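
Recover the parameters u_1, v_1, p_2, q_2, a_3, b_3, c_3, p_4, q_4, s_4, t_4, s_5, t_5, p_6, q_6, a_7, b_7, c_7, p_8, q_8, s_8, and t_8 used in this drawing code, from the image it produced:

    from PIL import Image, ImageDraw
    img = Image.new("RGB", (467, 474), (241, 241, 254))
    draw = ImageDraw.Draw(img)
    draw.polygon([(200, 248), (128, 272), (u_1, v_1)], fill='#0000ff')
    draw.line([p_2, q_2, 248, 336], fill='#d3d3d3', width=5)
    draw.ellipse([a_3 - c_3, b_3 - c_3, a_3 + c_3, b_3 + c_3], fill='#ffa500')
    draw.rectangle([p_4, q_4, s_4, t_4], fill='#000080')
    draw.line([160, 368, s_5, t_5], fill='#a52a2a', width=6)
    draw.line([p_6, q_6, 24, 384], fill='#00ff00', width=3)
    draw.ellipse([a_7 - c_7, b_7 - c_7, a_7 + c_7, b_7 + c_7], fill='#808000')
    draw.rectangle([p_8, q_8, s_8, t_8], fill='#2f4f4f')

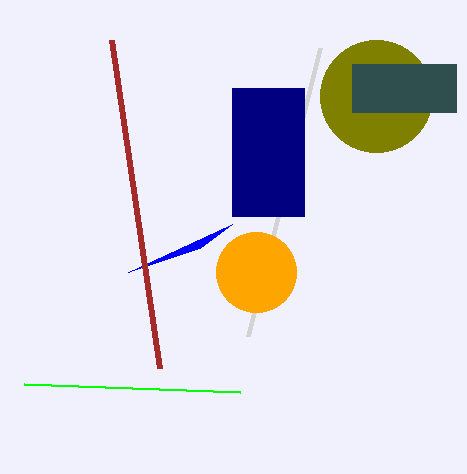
u_1 = 232; v_1 = 224; p_2 = 320; q_2 = 48; a_3 = 256; b_3 = 272; c_3 = 40; p_4 = 232; q_4 = 88; s_4 = 304; t_4 = 216; s_5 = 112; t_5 = 40; p_6 = 240; q_6 = 392; a_7 = 376; b_7 = 96; c_7 = 56; p_8 = 352; q_8 = 64; s_8 = 456; t_8 = 112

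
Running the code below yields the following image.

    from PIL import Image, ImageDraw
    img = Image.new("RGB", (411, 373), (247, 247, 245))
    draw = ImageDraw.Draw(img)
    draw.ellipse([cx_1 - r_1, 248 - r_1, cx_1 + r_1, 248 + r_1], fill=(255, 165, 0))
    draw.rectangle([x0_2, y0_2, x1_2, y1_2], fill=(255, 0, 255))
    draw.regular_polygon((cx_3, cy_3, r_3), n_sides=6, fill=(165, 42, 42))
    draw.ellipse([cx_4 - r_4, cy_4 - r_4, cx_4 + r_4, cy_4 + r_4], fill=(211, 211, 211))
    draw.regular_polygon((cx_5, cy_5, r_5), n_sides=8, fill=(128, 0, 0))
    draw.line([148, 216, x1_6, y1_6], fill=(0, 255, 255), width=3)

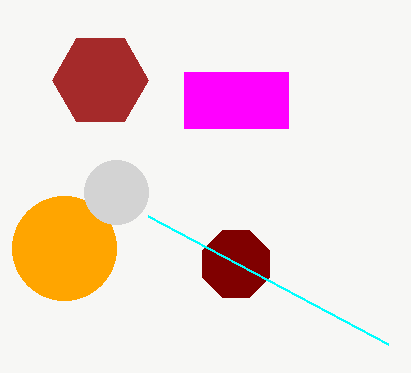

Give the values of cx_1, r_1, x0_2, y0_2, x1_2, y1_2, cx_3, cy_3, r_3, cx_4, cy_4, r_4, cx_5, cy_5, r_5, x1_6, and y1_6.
cx_1 = 64, r_1 = 52, x0_2 = 184, y0_2 = 72, x1_2 = 288, y1_2 = 128, cx_3 = 100, cy_3 = 80, r_3 = 48, cx_4 = 116, cy_4 = 192, r_4 = 32, cx_5 = 236, cy_5 = 264, r_5 = 36, x1_6 = 388, y1_6 = 344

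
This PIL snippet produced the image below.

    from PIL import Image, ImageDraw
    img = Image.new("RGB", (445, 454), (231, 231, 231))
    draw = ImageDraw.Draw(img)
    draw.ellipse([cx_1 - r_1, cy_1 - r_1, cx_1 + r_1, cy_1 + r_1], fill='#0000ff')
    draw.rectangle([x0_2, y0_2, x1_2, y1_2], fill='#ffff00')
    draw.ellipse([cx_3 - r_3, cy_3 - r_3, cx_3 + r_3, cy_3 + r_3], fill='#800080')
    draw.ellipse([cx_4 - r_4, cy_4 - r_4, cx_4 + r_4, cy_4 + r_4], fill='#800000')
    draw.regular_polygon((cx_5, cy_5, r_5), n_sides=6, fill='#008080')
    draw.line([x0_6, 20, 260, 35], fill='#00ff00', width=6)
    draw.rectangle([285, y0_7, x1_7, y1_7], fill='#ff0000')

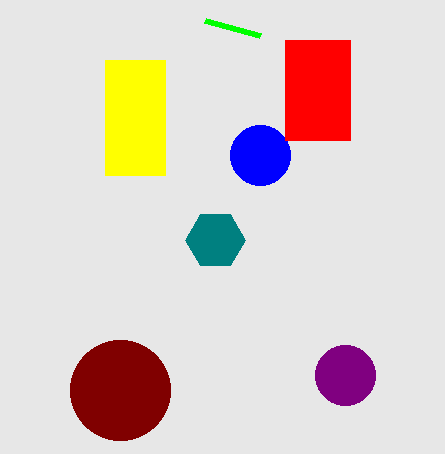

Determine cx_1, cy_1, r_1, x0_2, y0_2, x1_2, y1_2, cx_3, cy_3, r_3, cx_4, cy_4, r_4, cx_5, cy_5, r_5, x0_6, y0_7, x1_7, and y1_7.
cx_1 = 260
cy_1 = 155
r_1 = 30
x0_2 = 105
y0_2 = 60
x1_2 = 165
y1_2 = 175
cx_3 = 345
cy_3 = 375
r_3 = 30
cx_4 = 120
cy_4 = 390
r_4 = 50
cx_5 = 215
cy_5 = 240
r_5 = 30
x0_6 = 205
y0_7 = 40
x1_7 = 350
y1_7 = 140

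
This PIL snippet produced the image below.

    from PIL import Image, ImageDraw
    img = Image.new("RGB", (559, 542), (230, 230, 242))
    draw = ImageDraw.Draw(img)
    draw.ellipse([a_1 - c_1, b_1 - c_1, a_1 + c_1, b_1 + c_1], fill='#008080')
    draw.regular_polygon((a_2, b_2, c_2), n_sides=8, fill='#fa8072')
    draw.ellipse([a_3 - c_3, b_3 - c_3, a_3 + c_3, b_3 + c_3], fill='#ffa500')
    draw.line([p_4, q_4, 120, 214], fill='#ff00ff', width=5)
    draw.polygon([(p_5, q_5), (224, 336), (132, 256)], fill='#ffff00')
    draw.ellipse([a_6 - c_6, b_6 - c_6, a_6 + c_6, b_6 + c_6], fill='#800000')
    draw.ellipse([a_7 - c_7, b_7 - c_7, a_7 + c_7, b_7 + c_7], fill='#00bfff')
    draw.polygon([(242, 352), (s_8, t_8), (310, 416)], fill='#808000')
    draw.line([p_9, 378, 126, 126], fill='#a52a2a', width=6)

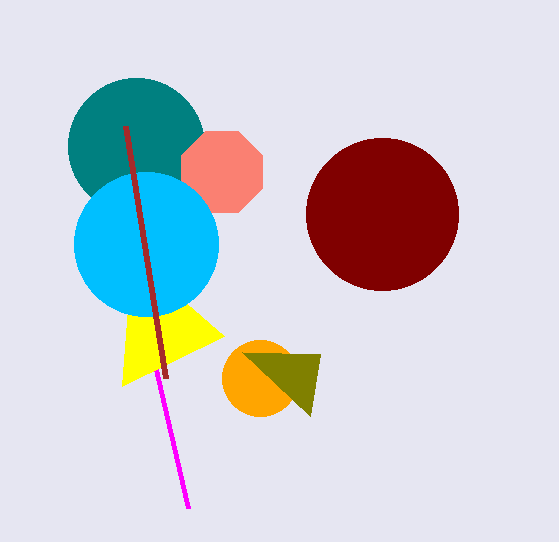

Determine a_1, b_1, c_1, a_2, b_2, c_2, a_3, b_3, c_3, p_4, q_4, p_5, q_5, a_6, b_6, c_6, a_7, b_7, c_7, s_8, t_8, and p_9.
a_1 = 136
b_1 = 146
c_1 = 68
a_2 = 222
b_2 = 172
c_2 = 44
a_3 = 260
b_3 = 378
c_3 = 38
p_4 = 188
q_4 = 508
p_5 = 122
q_5 = 386
a_6 = 382
b_6 = 214
c_6 = 76
a_7 = 146
b_7 = 244
c_7 = 72
s_8 = 320
t_8 = 354
p_9 = 166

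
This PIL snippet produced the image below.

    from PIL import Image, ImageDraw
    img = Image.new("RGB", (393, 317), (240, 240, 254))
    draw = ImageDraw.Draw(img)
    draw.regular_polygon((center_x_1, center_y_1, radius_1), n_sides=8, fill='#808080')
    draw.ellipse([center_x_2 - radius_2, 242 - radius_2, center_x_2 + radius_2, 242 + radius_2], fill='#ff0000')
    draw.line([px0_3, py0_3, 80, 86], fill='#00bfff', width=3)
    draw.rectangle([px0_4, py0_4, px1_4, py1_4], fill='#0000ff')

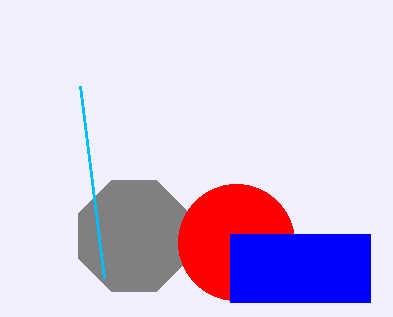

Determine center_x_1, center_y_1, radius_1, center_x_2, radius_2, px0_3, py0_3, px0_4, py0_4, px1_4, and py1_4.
center_x_1 = 134; center_y_1 = 236; radius_1 = 60; center_x_2 = 236; radius_2 = 58; px0_3 = 104; py0_3 = 278; px0_4 = 230; py0_4 = 234; px1_4 = 370; py1_4 = 302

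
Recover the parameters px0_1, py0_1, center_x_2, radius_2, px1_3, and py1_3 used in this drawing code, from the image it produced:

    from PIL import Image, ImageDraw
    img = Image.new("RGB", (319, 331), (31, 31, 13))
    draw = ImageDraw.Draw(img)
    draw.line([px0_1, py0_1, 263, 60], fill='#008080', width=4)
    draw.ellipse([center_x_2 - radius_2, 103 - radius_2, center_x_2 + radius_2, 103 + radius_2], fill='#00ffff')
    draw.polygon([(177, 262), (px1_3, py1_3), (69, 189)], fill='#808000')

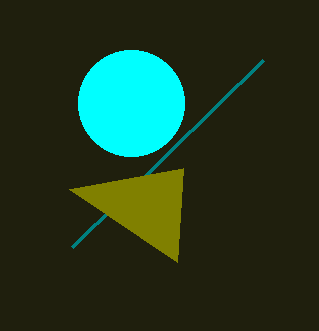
px0_1 = 72, py0_1 = 247, center_x_2 = 131, radius_2 = 53, px1_3 = 183, py1_3 = 168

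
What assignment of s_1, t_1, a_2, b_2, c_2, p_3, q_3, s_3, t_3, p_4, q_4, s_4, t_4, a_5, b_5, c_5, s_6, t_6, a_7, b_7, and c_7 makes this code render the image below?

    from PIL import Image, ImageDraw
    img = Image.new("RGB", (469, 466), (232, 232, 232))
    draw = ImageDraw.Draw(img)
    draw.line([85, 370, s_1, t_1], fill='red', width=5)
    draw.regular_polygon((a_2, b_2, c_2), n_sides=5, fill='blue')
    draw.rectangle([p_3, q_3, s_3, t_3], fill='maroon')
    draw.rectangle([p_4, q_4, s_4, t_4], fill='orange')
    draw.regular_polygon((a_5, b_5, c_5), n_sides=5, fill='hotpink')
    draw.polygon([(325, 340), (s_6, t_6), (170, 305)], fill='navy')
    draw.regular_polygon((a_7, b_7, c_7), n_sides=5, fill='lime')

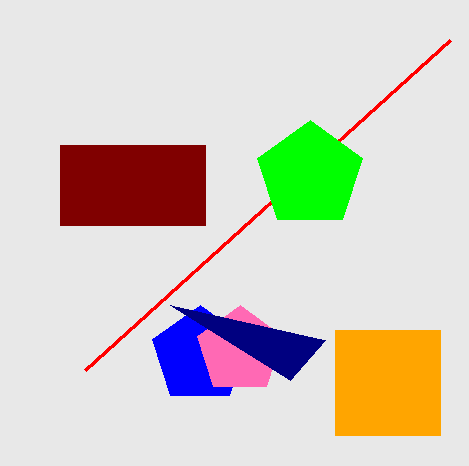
s_1 = 450; t_1 = 40; a_2 = 200; b_2 = 355; c_2 = 50; p_3 = 60; q_3 = 145; s_3 = 205; t_3 = 225; p_4 = 335; q_4 = 330; s_4 = 440; t_4 = 435; a_5 = 240; b_5 = 350; c_5 = 45; s_6 = 290; t_6 = 380; a_7 = 310; b_7 = 175; c_7 = 55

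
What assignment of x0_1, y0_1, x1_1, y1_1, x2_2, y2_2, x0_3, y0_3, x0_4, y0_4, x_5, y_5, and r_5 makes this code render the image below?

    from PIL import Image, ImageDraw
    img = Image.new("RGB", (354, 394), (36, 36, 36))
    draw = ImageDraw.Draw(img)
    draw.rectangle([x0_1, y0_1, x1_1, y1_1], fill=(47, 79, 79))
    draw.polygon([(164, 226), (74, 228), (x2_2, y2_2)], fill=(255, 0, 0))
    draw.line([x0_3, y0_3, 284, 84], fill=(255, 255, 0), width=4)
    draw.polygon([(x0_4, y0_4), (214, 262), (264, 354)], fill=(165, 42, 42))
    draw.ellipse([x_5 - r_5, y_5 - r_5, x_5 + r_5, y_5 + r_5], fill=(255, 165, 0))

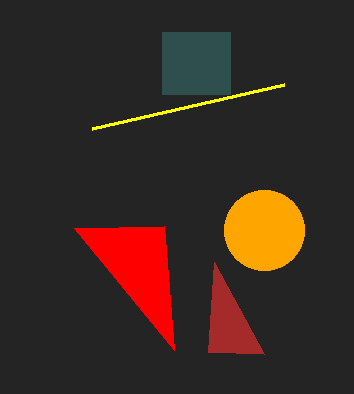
x0_1 = 162, y0_1 = 32, x1_1 = 230, y1_1 = 94, x2_2 = 174, y2_2 = 350, x0_3 = 92, y0_3 = 128, x0_4 = 208, y0_4 = 352, x_5 = 264, y_5 = 230, r_5 = 40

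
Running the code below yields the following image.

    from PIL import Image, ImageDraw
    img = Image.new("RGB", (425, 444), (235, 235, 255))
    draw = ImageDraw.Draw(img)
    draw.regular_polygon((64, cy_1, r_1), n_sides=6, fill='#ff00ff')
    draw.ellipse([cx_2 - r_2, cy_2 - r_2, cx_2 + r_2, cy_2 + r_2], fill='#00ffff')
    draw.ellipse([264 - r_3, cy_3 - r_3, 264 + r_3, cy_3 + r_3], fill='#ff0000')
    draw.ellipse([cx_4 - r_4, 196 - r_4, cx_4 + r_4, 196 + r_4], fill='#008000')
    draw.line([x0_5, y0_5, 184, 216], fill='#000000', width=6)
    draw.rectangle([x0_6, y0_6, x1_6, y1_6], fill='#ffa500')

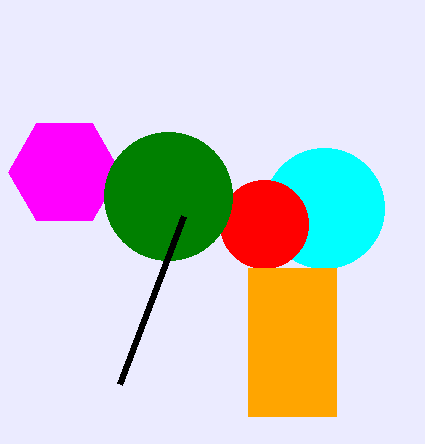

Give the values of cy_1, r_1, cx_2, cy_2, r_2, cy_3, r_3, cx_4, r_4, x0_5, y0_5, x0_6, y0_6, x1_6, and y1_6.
cy_1 = 172, r_1 = 56, cx_2 = 324, cy_2 = 208, r_2 = 60, cy_3 = 224, r_3 = 44, cx_4 = 168, r_4 = 64, x0_5 = 120, y0_5 = 384, x0_6 = 248, y0_6 = 268, x1_6 = 336, y1_6 = 416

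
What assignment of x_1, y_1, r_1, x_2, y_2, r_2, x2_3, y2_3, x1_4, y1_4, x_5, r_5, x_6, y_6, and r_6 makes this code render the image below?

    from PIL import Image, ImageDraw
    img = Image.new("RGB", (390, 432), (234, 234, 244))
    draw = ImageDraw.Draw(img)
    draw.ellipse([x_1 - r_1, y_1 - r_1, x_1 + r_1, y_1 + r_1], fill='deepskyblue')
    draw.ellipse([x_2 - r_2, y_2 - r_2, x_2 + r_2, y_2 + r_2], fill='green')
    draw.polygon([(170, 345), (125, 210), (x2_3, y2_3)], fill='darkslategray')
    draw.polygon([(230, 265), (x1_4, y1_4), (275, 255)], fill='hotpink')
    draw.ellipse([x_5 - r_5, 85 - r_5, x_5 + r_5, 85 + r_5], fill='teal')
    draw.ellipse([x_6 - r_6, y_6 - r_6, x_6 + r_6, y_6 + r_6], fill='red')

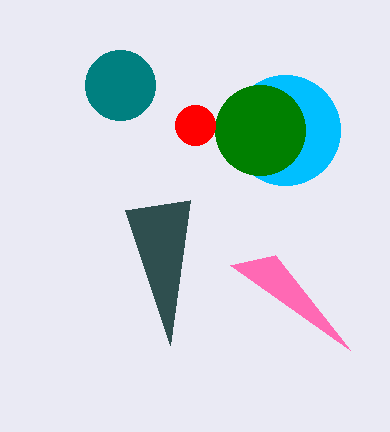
x_1 = 285; y_1 = 130; r_1 = 55; x_2 = 260; y_2 = 130; r_2 = 45; x2_3 = 190; y2_3 = 200; x1_4 = 350; y1_4 = 350; x_5 = 120; r_5 = 35; x_6 = 195; y_6 = 125; r_6 = 20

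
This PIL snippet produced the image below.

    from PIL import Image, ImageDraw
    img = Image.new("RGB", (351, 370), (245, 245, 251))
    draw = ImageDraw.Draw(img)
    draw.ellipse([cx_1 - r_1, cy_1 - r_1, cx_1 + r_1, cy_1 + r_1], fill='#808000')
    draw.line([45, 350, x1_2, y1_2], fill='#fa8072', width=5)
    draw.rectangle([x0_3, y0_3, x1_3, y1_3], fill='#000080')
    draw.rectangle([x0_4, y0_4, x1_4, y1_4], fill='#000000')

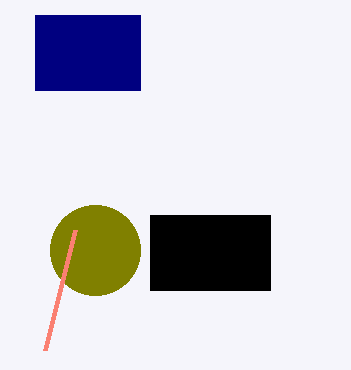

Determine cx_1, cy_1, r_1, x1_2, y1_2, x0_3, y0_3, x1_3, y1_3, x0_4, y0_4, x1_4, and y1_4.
cx_1 = 95; cy_1 = 250; r_1 = 45; x1_2 = 75; y1_2 = 230; x0_3 = 35; y0_3 = 15; x1_3 = 140; y1_3 = 90; x0_4 = 150; y0_4 = 215; x1_4 = 270; y1_4 = 290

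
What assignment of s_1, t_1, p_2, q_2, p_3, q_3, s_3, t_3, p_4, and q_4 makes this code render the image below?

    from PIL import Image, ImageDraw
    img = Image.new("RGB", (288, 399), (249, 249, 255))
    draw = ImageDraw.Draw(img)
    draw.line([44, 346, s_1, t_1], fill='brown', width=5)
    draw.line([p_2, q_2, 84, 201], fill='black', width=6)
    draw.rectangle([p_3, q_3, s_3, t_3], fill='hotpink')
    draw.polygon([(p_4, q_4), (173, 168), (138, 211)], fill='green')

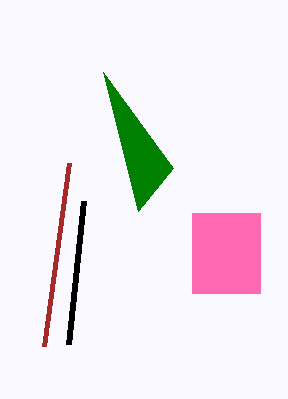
s_1 = 69
t_1 = 163
p_2 = 69
q_2 = 344
p_3 = 192
q_3 = 213
s_3 = 260
t_3 = 293
p_4 = 103
q_4 = 72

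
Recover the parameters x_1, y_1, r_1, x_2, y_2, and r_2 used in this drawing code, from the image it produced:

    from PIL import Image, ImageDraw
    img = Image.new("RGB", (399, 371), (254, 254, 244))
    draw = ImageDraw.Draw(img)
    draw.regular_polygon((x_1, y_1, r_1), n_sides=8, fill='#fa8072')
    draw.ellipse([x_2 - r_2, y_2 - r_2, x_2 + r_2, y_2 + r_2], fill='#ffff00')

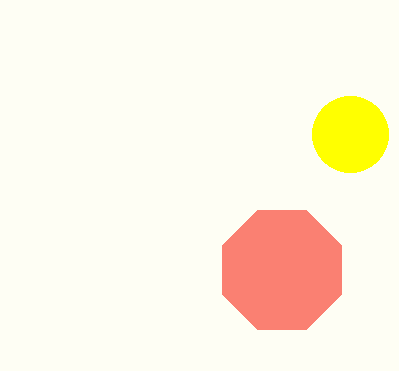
x_1 = 282; y_1 = 270; r_1 = 64; x_2 = 350; y_2 = 134; r_2 = 38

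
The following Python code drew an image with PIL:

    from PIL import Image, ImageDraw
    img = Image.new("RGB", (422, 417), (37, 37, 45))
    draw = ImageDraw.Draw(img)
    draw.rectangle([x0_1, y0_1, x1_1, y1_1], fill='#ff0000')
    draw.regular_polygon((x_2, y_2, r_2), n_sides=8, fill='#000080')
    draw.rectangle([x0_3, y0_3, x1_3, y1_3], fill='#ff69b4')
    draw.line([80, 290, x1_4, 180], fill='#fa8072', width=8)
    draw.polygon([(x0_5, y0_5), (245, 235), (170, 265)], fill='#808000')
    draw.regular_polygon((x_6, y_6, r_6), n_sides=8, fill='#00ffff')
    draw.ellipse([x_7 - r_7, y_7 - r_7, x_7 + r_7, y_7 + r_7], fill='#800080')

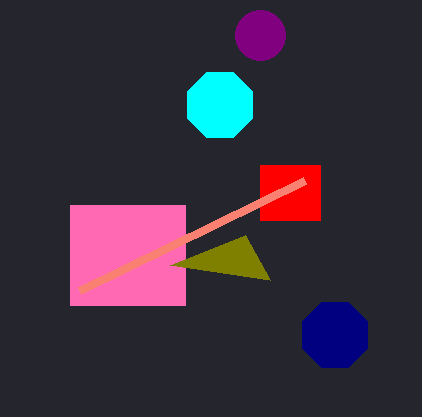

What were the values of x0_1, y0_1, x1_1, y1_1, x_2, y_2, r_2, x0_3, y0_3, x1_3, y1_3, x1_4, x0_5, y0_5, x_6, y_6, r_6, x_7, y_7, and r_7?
x0_1 = 260
y0_1 = 165
x1_1 = 320
y1_1 = 220
x_2 = 335
y_2 = 335
r_2 = 35
x0_3 = 70
y0_3 = 205
x1_3 = 185
y1_3 = 305
x1_4 = 305
x0_5 = 270
y0_5 = 280
x_6 = 220
y_6 = 105
r_6 = 35
x_7 = 260
y_7 = 35
r_7 = 25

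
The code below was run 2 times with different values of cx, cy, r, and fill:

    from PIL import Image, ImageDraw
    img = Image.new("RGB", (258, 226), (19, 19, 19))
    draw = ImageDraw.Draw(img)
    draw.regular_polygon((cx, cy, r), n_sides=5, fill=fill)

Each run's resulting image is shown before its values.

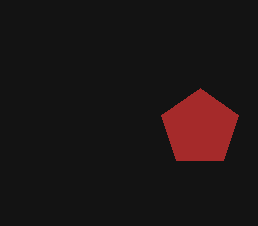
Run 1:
cx = 200
cy = 128
r = 40
fill = 'brown'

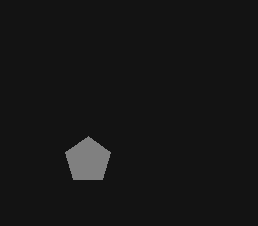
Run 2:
cx = 88; cy = 160; r = 24; fill = 'gray'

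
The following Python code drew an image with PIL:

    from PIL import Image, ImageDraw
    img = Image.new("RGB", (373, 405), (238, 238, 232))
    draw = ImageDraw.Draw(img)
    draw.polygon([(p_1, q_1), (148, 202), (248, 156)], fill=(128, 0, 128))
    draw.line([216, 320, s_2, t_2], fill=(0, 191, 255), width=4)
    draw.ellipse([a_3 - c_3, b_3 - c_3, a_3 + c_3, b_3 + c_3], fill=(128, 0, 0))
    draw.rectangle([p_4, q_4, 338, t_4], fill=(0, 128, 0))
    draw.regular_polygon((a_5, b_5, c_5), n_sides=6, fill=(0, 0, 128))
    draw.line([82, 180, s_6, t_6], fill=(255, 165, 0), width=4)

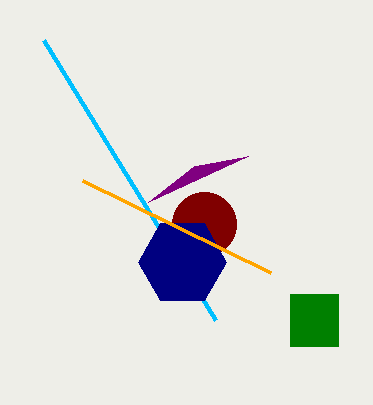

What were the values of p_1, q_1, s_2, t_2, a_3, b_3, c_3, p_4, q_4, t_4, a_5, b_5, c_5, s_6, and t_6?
p_1 = 194, q_1 = 166, s_2 = 44, t_2 = 40, a_3 = 204, b_3 = 224, c_3 = 32, p_4 = 290, q_4 = 294, t_4 = 346, a_5 = 182, b_5 = 262, c_5 = 44, s_6 = 270, t_6 = 272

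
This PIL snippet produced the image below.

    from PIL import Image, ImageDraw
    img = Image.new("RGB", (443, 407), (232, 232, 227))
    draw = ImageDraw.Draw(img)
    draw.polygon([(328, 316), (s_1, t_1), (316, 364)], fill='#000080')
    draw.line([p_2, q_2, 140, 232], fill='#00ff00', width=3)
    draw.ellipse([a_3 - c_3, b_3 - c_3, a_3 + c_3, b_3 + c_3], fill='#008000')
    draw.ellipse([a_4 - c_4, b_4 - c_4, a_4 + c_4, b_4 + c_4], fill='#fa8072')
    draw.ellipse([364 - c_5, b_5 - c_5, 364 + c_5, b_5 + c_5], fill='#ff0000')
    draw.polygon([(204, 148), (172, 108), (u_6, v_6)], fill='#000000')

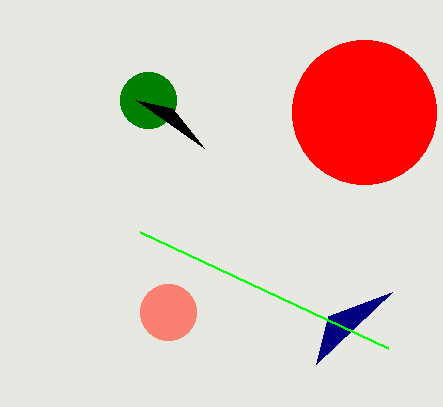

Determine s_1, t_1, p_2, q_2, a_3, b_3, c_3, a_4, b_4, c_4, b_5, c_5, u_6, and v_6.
s_1 = 392
t_1 = 292
p_2 = 388
q_2 = 348
a_3 = 148
b_3 = 100
c_3 = 28
a_4 = 168
b_4 = 312
c_4 = 28
b_5 = 112
c_5 = 72
u_6 = 136
v_6 = 100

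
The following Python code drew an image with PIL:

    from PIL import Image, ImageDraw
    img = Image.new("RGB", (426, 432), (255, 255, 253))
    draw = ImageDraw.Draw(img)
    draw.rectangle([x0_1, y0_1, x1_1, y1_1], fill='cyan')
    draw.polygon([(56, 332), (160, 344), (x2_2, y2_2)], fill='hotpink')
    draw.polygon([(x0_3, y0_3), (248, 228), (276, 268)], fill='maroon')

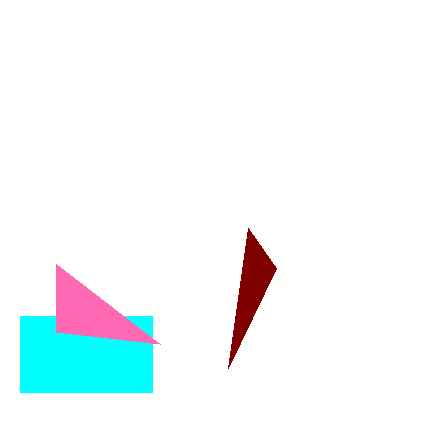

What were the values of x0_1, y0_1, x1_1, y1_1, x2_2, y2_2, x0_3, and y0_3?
x0_1 = 20; y0_1 = 316; x1_1 = 152; y1_1 = 392; x2_2 = 56; y2_2 = 264; x0_3 = 228; y0_3 = 368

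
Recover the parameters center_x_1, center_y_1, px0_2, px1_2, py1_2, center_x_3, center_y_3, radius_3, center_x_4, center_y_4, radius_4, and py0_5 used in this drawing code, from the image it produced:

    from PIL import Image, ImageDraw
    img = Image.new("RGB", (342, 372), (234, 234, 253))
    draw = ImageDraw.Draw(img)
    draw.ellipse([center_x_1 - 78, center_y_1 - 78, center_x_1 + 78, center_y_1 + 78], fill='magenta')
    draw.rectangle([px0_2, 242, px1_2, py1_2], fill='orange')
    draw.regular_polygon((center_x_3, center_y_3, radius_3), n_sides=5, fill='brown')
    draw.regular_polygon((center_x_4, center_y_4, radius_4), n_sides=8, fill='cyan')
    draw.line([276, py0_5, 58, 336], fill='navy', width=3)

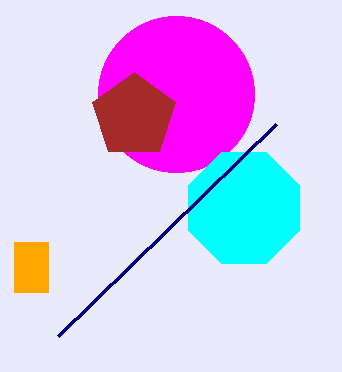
center_x_1 = 176, center_y_1 = 94, px0_2 = 14, px1_2 = 48, py1_2 = 292, center_x_3 = 134, center_y_3 = 116, radius_3 = 44, center_x_4 = 244, center_y_4 = 208, radius_4 = 60, py0_5 = 124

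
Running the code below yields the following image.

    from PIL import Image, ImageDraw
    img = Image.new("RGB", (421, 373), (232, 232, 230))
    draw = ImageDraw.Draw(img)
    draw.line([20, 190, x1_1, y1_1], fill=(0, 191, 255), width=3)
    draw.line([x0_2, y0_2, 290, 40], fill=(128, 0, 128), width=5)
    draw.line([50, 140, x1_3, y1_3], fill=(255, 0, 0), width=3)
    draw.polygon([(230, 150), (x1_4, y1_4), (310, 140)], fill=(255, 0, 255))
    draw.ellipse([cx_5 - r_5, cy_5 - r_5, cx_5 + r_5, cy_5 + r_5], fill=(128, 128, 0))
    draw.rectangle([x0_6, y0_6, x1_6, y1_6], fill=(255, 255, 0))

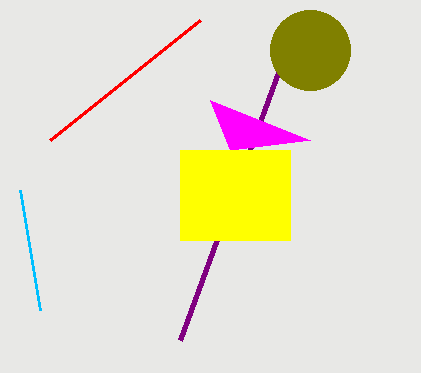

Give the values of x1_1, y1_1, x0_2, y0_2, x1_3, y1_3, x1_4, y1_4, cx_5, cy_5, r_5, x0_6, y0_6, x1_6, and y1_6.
x1_1 = 40, y1_1 = 310, x0_2 = 180, y0_2 = 340, x1_3 = 200, y1_3 = 20, x1_4 = 210, y1_4 = 100, cx_5 = 310, cy_5 = 50, r_5 = 40, x0_6 = 180, y0_6 = 150, x1_6 = 290, y1_6 = 240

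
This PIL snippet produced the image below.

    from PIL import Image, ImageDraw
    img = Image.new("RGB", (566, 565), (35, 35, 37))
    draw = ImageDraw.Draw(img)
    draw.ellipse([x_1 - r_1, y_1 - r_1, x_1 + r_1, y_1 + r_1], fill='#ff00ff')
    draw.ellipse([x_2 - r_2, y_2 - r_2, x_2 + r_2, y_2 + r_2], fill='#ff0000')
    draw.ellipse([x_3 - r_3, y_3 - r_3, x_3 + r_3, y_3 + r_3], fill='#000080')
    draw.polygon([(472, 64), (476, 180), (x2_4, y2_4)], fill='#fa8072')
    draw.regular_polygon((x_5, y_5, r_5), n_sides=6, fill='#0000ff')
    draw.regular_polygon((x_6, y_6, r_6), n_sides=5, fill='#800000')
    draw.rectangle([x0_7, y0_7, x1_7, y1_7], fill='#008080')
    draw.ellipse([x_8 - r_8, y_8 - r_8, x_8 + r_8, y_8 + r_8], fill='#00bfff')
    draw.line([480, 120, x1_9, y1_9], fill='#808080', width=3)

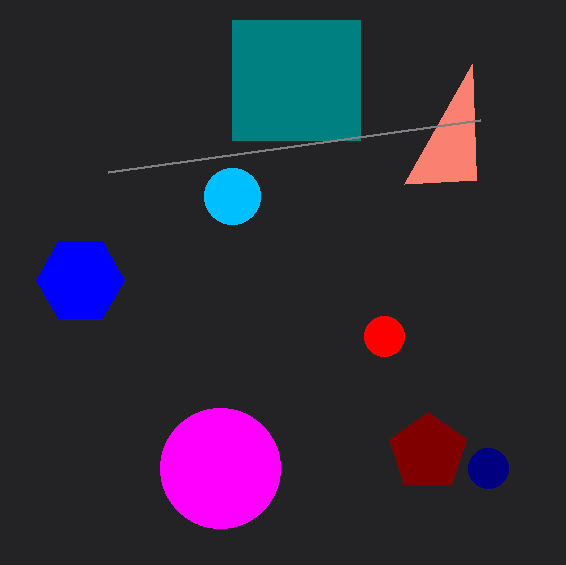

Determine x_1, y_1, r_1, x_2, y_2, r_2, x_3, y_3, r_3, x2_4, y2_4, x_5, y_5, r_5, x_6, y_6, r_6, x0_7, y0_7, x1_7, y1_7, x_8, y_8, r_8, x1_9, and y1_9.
x_1 = 220; y_1 = 468; r_1 = 60; x_2 = 384; y_2 = 336; r_2 = 20; x_3 = 488; y_3 = 468; r_3 = 20; x2_4 = 404; y2_4 = 184; x_5 = 80; y_5 = 280; r_5 = 44; x_6 = 428; y_6 = 452; r_6 = 40; x0_7 = 232; y0_7 = 20; x1_7 = 360; y1_7 = 140; x_8 = 232; y_8 = 196; r_8 = 28; x1_9 = 108; y1_9 = 172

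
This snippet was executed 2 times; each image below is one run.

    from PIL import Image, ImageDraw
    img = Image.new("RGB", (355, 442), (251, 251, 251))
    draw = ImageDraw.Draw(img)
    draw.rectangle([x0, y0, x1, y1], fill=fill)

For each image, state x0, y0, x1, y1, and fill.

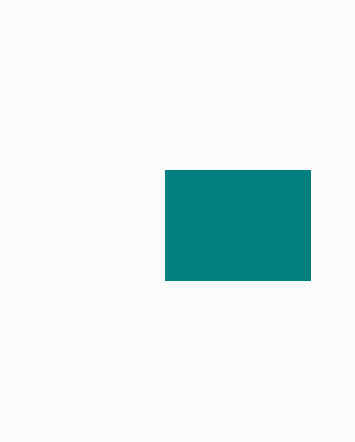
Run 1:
x0 = 165, y0 = 170, x1 = 310, y1 = 280, fill = 'teal'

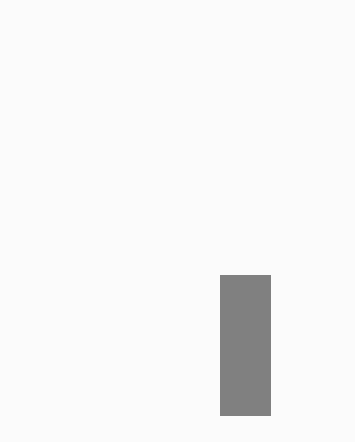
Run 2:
x0 = 220
y0 = 275
x1 = 270
y1 = 415
fill = 'gray'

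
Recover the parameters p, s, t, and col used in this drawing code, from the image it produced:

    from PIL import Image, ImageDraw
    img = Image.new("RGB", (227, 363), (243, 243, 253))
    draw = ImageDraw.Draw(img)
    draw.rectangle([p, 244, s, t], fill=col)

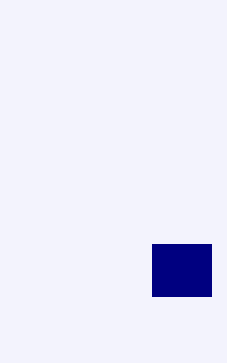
p = 152
s = 211
t = 296
col = 'navy'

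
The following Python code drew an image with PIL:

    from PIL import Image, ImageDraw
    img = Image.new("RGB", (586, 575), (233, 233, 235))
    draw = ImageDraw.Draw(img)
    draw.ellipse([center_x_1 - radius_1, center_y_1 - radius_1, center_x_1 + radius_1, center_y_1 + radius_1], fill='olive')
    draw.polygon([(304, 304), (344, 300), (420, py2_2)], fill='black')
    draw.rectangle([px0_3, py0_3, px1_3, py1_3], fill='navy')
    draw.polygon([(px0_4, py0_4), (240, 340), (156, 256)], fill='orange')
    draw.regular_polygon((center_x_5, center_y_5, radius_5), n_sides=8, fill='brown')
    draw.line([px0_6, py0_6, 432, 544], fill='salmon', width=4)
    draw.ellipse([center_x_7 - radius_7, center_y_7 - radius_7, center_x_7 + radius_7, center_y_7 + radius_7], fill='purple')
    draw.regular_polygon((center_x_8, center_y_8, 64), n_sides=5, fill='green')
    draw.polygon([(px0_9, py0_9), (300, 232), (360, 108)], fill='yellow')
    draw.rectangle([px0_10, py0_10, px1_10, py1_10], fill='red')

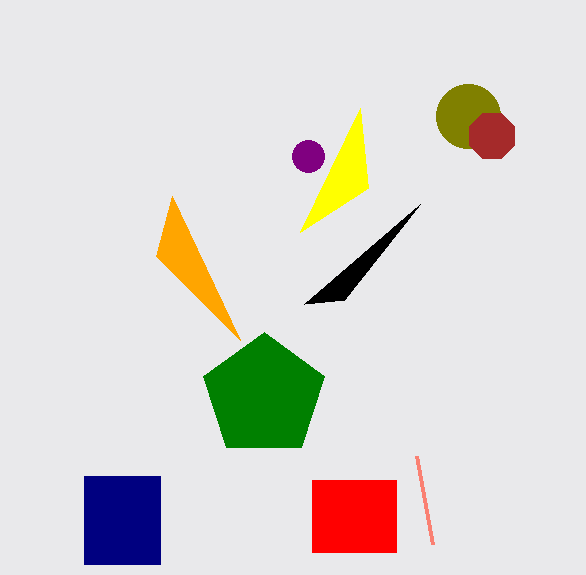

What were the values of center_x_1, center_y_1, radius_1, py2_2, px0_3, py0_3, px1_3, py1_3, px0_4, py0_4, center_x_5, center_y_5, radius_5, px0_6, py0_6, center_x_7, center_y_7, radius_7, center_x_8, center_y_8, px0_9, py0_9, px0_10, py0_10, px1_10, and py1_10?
center_x_1 = 468
center_y_1 = 116
radius_1 = 32
py2_2 = 204
px0_3 = 84
py0_3 = 476
px1_3 = 160
py1_3 = 564
px0_4 = 172
py0_4 = 196
center_x_5 = 492
center_y_5 = 136
radius_5 = 24
px0_6 = 416
py0_6 = 456
center_x_7 = 308
center_y_7 = 156
radius_7 = 16
center_x_8 = 264
center_y_8 = 396
px0_9 = 368
py0_9 = 188
px0_10 = 312
py0_10 = 480
px1_10 = 396
py1_10 = 552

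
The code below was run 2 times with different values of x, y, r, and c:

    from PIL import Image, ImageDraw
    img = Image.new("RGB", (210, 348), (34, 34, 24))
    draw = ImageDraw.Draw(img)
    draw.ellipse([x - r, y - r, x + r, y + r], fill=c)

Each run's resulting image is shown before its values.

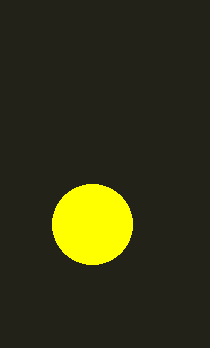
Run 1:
x = 92, y = 224, r = 40, c = 'yellow'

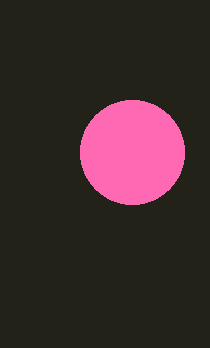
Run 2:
x = 132
y = 152
r = 52
c = 'hotpink'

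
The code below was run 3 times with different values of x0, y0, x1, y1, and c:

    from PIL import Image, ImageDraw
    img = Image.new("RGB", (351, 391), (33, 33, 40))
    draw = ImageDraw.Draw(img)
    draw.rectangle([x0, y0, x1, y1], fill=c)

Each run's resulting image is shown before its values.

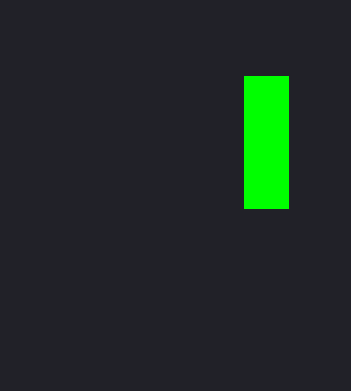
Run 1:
x0 = 244, y0 = 76, x1 = 288, y1 = 208, c = 'lime'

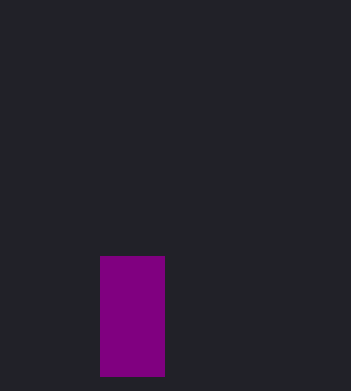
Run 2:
x0 = 100; y0 = 256; x1 = 164; y1 = 376; c = 'purple'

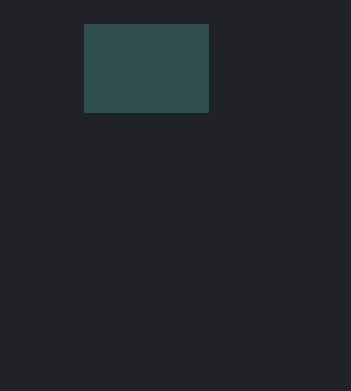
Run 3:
x0 = 84; y0 = 24; x1 = 208; y1 = 112; c = 'darkslategray'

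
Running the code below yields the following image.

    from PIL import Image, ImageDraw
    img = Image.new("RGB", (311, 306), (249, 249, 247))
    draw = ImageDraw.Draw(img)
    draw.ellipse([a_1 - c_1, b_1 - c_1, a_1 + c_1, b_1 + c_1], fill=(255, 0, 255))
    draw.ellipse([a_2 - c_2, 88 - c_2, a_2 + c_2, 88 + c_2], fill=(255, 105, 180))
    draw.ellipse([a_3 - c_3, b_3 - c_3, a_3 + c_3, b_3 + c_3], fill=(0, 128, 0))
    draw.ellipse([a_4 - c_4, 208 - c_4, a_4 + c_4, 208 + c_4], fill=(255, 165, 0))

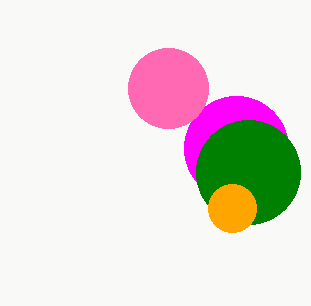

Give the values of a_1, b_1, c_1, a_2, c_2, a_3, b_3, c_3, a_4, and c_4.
a_1 = 236
b_1 = 148
c_1 = 52
a_2 = 168
c_2 = 40
a_3 = 248
b_3 = 172
c_3 = 52
a_4 = 232
c_4 = 24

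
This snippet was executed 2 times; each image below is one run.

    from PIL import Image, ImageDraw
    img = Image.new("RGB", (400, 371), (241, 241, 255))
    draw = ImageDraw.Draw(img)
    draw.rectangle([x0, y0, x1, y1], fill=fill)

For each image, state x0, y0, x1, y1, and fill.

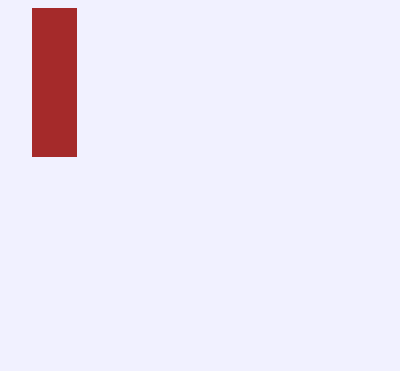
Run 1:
x0 = 32, y0 = 8, x1 = 76, y1 = 156, fill = 'brown'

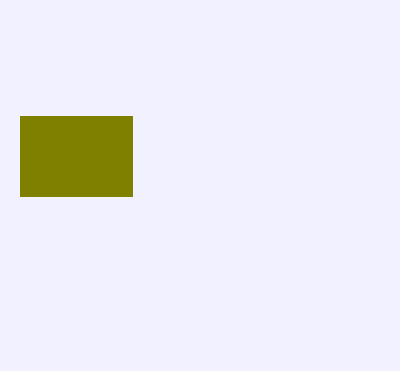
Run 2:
x0 = 20; y0 = 116; x1 = 132; y1 = 196; fill = 'olive'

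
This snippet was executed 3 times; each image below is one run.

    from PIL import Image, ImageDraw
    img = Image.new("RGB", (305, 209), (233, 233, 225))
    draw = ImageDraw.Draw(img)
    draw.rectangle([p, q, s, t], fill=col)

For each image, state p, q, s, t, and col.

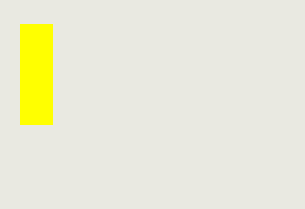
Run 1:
p = 20
q = 24
s = 52
t = 124
col = 'yellow'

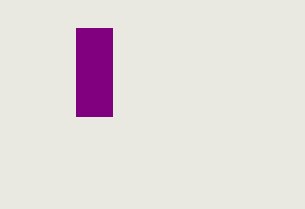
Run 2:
p = 76
q = 28
s = 112
t = 116
col = 'purple'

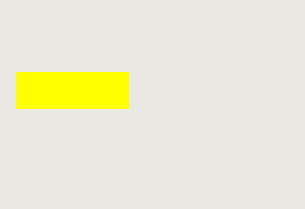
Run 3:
p = 16; q = 72; s = 128; t = 108; col = 'yellow'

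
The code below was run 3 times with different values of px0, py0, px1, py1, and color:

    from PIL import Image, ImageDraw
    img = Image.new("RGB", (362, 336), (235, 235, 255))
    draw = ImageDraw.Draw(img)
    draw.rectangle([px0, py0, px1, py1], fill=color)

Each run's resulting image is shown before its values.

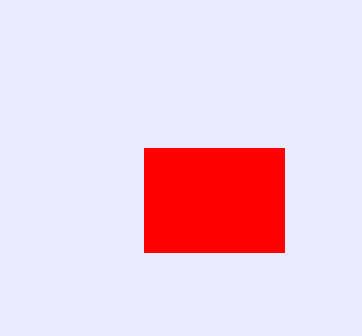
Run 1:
px0 = 144, py0 = 148, px1 = 284, py1 = 252, color = 'red'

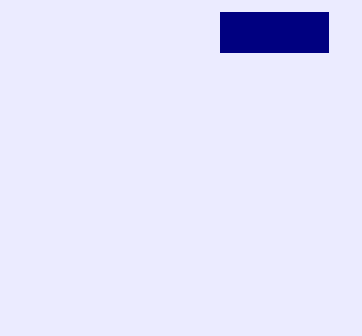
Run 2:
px0 = 220, py0 = 12, px1 = 328, py1 = 52, color = 'navy'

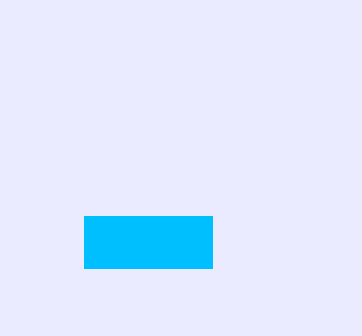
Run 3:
px0 = 84, py0 = 216, px1 = 212, py1 = 268, color = 'deepskyblue'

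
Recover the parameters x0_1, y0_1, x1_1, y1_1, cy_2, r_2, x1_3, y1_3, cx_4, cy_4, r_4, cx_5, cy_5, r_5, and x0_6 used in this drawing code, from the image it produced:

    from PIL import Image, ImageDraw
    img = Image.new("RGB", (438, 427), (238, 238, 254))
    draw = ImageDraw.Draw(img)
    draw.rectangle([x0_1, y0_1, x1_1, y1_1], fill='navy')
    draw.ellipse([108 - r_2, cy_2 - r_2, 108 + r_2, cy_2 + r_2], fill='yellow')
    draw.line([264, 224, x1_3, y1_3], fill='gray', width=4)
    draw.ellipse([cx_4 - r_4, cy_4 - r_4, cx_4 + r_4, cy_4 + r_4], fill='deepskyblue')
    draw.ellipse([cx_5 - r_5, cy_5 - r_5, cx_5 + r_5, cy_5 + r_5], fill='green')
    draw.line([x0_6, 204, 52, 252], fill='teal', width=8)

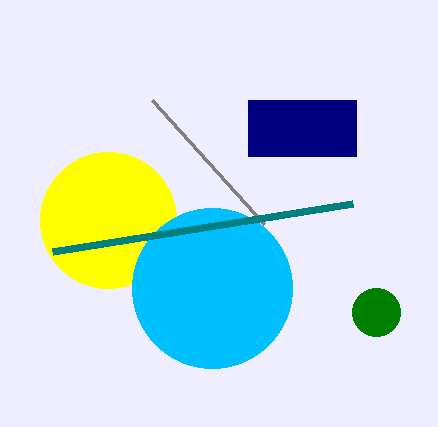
x0_1 = 248; y0_1 = 100; x1_1 = 356; y1_1 = 156; cy_2 = 220; r_2 = 68; x1_3 = 152; y1_3 = 100; cx_4 = 212; cy_4 = 288; r_4 = 80; cx_5 = 376; cy_5 = 312; r_5 = 24; x0_6 = 352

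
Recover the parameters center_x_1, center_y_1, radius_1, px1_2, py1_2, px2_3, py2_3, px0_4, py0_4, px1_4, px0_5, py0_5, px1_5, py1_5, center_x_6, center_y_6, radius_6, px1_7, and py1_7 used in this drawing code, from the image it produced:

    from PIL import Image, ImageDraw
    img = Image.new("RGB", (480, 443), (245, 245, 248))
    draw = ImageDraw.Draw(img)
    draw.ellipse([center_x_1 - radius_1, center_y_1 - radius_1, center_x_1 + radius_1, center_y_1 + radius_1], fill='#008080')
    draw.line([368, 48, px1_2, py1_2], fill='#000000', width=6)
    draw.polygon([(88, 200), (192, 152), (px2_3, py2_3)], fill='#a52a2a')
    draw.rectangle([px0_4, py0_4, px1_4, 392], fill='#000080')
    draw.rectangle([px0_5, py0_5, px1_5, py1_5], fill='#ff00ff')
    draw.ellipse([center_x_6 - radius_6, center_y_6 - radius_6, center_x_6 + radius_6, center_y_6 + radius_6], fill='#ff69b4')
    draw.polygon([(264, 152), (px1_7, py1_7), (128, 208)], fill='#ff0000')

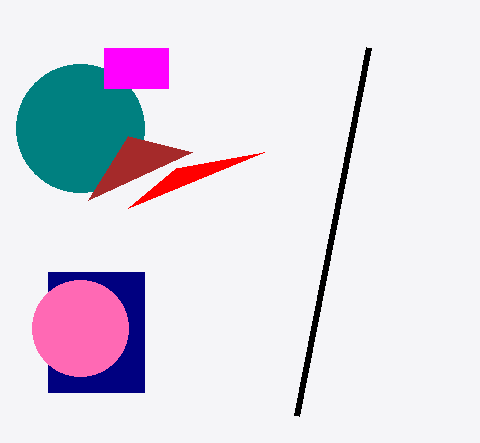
center_x_1 = 80
center_y_1 = 128
radius_1 = 64
px1_2 = 296
py1_2 = 416
px2_3 = 128
py2_3 = 136
px0_4 = 48
py0_4 = 272
px1_4 = 144
px0_5 = 104
py0_5 = 48
px1_5 = 168
py1_5 = 88
center_x_6 = 80
center_y_6 = 328
radius_6 = 48
px1_7 = 176
py1_7 = 168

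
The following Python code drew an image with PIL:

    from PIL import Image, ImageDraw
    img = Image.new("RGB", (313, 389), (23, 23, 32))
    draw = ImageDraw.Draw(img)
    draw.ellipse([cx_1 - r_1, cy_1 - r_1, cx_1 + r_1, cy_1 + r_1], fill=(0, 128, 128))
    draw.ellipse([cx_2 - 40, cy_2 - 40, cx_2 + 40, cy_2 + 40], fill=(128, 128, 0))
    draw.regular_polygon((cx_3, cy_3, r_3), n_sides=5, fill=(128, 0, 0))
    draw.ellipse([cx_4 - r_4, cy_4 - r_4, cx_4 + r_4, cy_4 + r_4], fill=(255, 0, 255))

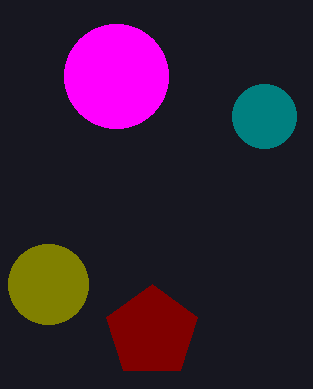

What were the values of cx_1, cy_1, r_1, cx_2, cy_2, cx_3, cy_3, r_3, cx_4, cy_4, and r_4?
cx_1 = 264, cy_1 = 116, r_1 = 32, cx_2 = 48, cy_2 = 284, cx_3 = 152, cy_3 = 332, r_3 = 48, cx_4 = 116, cy_4 = 76, r_4 = 52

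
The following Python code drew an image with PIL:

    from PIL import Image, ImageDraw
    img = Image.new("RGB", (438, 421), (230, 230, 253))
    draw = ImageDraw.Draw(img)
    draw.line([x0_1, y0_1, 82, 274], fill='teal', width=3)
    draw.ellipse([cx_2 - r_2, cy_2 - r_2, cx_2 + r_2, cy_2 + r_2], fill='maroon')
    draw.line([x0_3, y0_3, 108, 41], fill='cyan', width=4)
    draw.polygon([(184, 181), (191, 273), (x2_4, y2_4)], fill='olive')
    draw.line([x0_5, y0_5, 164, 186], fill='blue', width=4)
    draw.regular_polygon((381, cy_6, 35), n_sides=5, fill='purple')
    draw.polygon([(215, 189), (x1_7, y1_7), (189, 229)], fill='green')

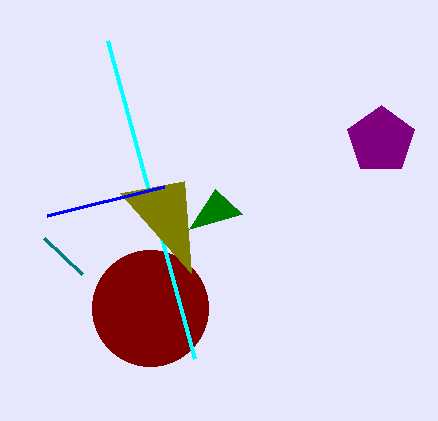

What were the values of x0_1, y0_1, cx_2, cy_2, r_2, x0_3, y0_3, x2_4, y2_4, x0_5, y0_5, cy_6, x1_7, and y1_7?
x0_1 = 44; y0_1 = 238; cx_2 = 150; cy_2 = 308; r_2 = 58; x0_3 = 195; y0_3 = 359; x2_4 = 120; y2_4 = 193; x0_5 = 47; y0_5 = 215; cy_6 = 140; x1_7 = 242; y1_7 = 214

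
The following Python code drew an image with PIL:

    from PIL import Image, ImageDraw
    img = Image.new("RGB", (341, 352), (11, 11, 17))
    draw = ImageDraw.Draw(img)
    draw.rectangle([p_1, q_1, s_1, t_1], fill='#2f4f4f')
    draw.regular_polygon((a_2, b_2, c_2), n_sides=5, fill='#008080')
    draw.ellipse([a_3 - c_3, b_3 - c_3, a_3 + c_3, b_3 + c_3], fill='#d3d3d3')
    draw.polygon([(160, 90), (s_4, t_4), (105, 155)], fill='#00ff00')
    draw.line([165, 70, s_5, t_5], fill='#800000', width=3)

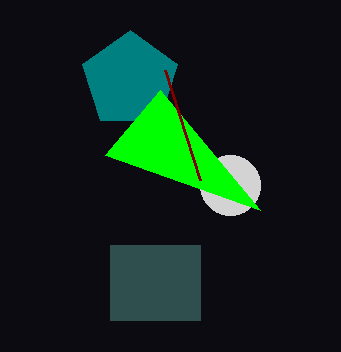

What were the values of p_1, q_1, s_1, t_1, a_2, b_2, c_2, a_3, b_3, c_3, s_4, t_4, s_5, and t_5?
p_1 = 110, q_1 = 245, s_1 = 200, t_1 = 320, a_2 = 130, b_2 = 80, c_2 = 50, a_3 = 230, b_3 = 185, c_3 = 30, s_4 = 260, t_4 = 210, s_5 = 200, t_5 = 180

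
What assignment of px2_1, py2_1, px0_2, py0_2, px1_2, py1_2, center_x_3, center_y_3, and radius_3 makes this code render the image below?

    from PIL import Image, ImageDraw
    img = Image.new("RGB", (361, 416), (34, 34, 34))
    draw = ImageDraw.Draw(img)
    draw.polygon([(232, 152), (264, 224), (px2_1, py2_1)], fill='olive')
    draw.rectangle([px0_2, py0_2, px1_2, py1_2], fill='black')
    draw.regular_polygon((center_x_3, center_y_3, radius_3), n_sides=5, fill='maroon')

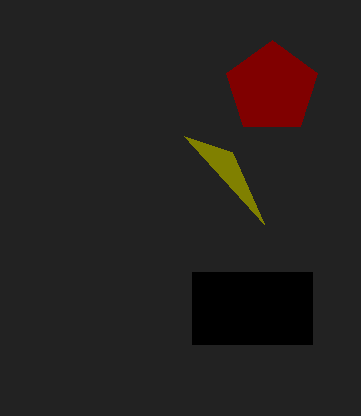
px2_1 = 184, py2_1 = 136, px0_2 = 192, py0_2 = 272, px1_2 = 312, py1_2 = 344, center_x_3 = 272, center_y_3 = 88, radius_3 = 48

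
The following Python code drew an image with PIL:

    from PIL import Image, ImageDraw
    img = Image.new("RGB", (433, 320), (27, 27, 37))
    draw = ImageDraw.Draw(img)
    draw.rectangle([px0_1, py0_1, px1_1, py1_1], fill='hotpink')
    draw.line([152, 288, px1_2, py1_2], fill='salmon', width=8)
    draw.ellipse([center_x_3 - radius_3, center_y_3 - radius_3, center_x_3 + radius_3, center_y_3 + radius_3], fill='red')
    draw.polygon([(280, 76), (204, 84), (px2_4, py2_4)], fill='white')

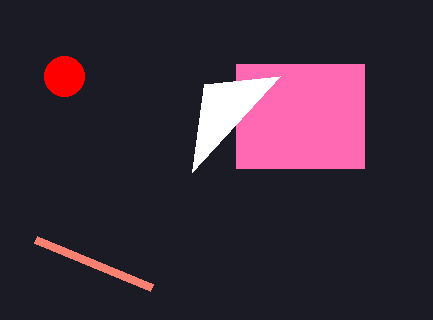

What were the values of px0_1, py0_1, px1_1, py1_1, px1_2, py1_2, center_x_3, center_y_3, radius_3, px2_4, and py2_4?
px0_1 = 236; py0_1 = 64; px1_1 = 364; py1_1 = 168; px1_2 = 36; py1_2 = 240; center_x_3 = 64; center_y_3 = 76; radius_3 = 20; px2_4 = 192; py2_4 = 172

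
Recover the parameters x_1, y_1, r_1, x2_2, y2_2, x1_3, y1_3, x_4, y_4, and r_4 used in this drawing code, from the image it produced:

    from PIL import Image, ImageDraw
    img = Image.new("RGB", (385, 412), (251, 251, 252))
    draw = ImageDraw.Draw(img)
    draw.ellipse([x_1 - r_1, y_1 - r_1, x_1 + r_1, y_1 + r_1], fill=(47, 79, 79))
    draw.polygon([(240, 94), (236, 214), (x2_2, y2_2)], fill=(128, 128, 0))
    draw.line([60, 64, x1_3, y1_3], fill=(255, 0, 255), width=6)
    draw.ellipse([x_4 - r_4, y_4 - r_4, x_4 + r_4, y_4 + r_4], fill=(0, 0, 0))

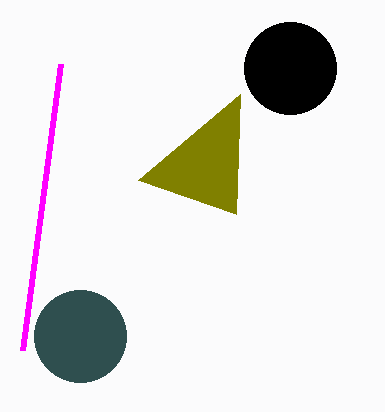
x_1 = 80, y_1 = 336, r_1 = 46, x2_2 = 138, y2_2 = 180, x1_3 = 22, y1_3 = 350, x_4 = 290, y_4 = 68, r_4 = 46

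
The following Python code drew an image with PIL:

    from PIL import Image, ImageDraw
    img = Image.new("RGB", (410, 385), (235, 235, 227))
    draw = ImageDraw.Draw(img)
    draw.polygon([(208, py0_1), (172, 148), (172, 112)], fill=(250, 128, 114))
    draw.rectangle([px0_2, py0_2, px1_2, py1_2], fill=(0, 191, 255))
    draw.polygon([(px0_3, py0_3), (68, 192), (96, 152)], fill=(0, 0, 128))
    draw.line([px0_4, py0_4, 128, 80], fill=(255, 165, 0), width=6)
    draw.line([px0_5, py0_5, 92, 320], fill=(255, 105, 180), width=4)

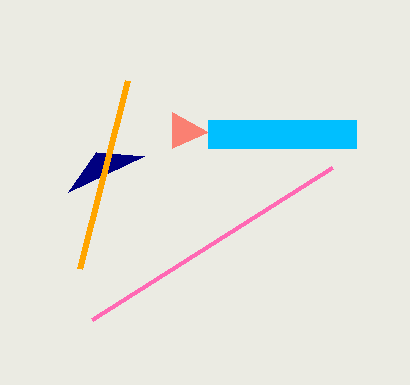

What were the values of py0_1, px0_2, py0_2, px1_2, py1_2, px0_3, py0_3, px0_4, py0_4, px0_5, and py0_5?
py0_1 = 132
px0_2 = 208
py0_2 = 120
px1_2 = 356
py1_2 = 148
px0_3 = 144
py0_3 = 156
px0_4 = 80
py0_4 = 268
px0_5 = 332
py0_5 = 168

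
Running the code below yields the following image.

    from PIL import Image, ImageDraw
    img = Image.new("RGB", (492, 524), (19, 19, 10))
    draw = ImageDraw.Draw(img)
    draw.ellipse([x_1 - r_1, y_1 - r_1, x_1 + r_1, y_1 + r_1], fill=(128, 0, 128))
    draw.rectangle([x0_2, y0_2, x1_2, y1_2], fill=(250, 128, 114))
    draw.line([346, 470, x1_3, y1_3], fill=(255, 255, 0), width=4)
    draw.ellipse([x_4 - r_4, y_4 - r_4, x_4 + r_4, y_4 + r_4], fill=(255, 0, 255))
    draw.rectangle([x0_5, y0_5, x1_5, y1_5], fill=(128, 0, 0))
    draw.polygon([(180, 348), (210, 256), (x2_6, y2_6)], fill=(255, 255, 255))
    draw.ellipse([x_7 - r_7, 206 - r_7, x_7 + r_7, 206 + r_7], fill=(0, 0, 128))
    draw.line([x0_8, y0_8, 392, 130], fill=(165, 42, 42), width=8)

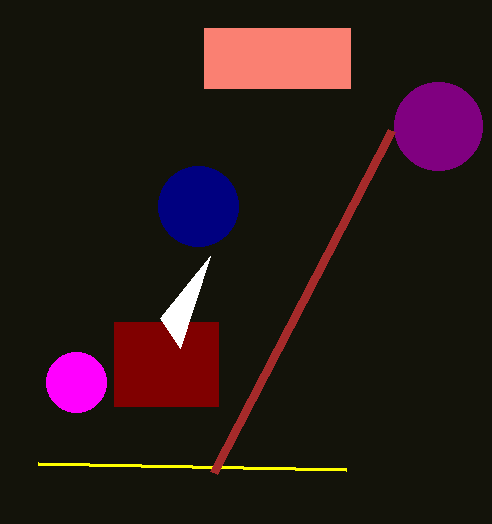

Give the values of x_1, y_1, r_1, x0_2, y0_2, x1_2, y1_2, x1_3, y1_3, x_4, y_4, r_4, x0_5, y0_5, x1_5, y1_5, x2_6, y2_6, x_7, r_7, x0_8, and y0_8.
x_1 = 438, y_1 = 126, r_1 = 44, x0_2 = 204, y0_2 = 28, x1_2 = 350, y1_2 = 88, x1_3 = 38, y1_3 = 464, x_4 = 76, y_4 = 382, r_4 = 30, x0_5 = 114, y0_5 = 322, x1_5 = 218, y1_5 = 406, x2_6 = 160, y2_6 = 318, x_7 = 198, r_7 = 40, x0_8 = 214, y0_8 = 472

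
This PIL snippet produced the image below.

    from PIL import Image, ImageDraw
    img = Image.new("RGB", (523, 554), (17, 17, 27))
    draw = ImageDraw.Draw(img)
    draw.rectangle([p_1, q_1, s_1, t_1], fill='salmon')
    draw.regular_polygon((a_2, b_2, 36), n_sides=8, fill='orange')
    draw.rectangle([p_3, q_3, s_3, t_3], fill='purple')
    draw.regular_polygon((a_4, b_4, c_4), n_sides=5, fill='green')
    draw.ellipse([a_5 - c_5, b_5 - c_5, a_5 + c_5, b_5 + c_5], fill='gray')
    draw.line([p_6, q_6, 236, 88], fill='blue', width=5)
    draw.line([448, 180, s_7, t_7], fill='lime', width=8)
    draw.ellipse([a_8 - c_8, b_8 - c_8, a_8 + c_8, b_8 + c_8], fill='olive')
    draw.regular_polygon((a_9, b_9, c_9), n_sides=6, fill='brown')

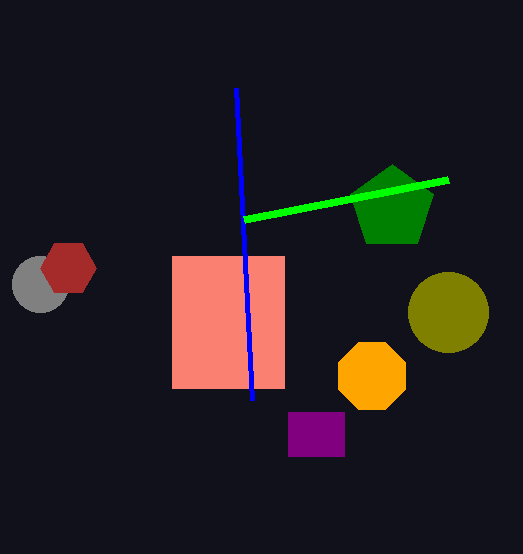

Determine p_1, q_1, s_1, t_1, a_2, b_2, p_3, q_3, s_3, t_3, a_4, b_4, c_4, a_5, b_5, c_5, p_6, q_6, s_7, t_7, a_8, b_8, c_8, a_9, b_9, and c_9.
p_1 = 172
q_1 = 256
s_1 = 284
t_1 = 388
a_2 = 372
b_2 = 376
p_3 = 288
q_3 = 412
s_3 = 344
t_3 = 456
a_4 = 392
b_4 = 208
c_4 = 44
a_5 = 40
b_5 = 284
c_5 = 28
p_6 = 252
q_6 = 400
s_7 = 244
t_7 = 220
a_8 = 448
b_8 = 312
c_8 = 40
a_9 = 68
b_9 = 268
c_9 = 28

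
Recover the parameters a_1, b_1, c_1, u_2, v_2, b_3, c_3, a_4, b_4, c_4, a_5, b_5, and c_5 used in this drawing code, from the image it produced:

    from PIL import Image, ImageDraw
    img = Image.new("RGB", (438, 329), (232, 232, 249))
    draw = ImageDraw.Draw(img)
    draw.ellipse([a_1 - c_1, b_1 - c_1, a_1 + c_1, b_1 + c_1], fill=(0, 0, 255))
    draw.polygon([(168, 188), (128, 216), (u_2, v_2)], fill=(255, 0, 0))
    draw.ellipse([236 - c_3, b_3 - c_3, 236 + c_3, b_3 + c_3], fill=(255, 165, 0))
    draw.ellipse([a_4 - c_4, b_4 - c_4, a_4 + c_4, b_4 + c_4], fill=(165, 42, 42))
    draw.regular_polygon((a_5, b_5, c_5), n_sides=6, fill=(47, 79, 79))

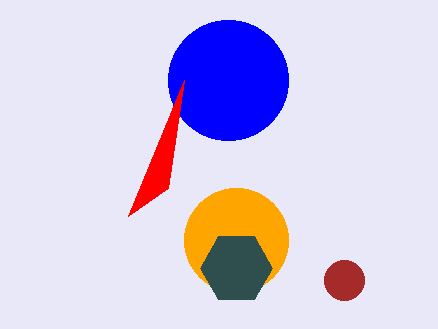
a_1 = 228; b_1 = 80; c_1 = 60; u_2 = 184; v_2 = 80; b_3 = 240; c_3 = 52; a_4 = 344; b_4 = 280; c_4 = 20; a_5 = 236; b_5 = 268; c_5 = 36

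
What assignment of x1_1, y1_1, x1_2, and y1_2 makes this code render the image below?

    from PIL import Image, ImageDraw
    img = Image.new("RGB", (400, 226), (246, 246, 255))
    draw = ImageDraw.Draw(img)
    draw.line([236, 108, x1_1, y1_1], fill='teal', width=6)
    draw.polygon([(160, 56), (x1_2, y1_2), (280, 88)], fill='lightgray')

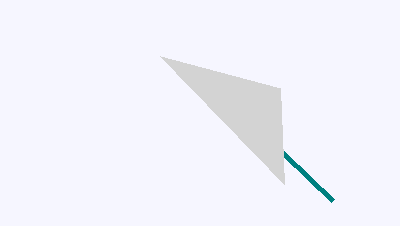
x1_1 = 332, y1_1 = 200, x1_2 = 284, y1_2 = 184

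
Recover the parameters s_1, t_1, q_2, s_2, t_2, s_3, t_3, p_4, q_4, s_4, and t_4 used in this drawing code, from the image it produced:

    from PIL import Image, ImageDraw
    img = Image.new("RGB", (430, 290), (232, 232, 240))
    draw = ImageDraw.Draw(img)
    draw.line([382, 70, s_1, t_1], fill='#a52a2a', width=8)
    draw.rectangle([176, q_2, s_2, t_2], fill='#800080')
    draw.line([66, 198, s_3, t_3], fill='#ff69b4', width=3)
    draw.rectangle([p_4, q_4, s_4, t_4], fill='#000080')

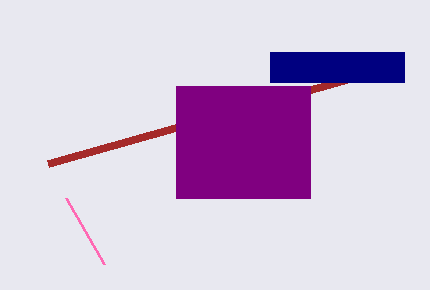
s_1 = 48
t_1 = 164
q_2 = 86
s_2 = 310
t_2 = 198
s_3 = 104
t_3 = 264
p_4 = 270
q_4 = 52
s_4 = 404
t_4 = 82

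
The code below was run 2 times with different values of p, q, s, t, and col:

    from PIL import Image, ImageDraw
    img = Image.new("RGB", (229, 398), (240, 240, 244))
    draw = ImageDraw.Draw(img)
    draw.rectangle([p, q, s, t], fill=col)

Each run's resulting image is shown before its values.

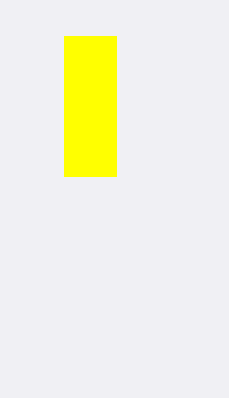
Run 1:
p = 64; q = 36; s = 116; t = 176; col = 'yellow'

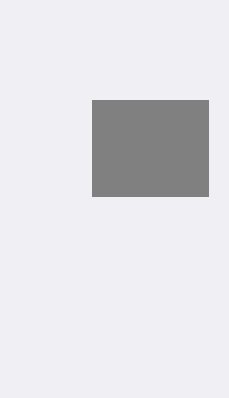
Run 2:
p = 92; q = 100; s = 208; t = 196; col = 'gray'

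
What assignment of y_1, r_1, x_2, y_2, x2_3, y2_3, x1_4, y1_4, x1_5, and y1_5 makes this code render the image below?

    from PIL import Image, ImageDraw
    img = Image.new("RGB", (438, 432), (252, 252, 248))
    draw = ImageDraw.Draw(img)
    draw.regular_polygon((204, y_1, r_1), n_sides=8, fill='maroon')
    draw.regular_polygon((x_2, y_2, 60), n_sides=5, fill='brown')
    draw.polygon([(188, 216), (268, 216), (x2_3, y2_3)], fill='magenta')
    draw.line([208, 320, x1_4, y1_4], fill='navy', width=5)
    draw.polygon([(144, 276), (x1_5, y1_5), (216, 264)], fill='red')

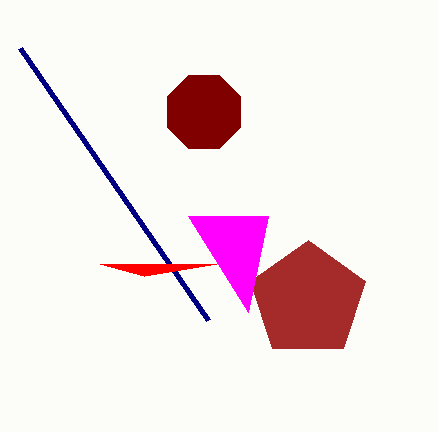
y_1 = 112, r_1 = 40, x_2 = 308, y_2 = 300, x2_3 = 248, y2_3 = 312, x1_4 = 20, y1_4 = 48, x1_5 = 100, y1_5 = 264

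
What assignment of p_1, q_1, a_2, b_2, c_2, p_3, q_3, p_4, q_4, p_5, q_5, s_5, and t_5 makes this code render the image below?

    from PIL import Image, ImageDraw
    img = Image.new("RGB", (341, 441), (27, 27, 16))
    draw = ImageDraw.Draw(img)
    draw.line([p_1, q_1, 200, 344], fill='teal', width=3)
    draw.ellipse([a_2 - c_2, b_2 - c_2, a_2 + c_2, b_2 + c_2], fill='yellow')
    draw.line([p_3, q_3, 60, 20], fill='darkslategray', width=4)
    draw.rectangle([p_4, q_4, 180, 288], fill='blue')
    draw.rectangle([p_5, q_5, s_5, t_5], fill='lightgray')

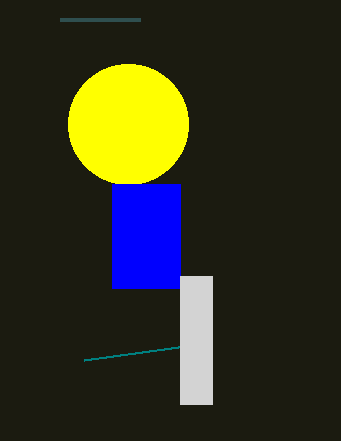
p_1 = 84
q_1 = 360
a_2 = 128
b_2 = 124
c_2 = 60
p_3 = 140
q_3 = 20
p_4 = 112
q_4 = 184
p_5 = 180
q_5 = 276
s_5 = 212
t_5 = 404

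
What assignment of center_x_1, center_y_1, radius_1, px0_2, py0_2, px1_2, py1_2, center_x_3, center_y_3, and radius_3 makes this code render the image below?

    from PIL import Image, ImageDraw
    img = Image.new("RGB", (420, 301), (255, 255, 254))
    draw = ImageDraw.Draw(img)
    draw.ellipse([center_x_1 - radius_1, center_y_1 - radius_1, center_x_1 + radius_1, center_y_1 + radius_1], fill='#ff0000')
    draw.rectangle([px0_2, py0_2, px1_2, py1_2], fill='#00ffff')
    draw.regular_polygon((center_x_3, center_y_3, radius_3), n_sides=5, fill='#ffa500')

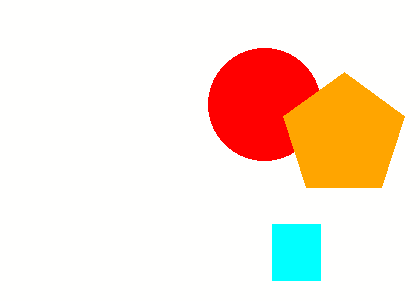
center_x_1 = 264; center_y_1 = 104; radius_1 = 56; px0_2 = 272; py0_2 = 224; px1_2 = 320; py1_2 = 280; center_x_3 = 344; center_y_3 = 136; radius_3 = 64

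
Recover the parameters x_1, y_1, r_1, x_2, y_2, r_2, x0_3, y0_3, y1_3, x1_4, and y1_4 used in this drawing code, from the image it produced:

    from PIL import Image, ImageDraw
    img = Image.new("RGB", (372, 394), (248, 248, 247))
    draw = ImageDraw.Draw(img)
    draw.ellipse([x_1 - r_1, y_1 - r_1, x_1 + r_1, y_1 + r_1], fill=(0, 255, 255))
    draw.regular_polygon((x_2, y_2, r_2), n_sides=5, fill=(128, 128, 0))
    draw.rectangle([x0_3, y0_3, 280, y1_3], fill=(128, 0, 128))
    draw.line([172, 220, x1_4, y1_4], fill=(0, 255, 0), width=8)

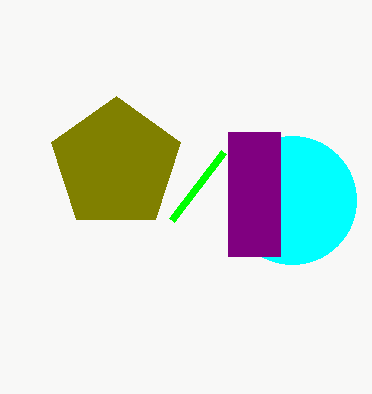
x_1 = 292, y_1 = 200, r_1 = 64, x_2 = 116, y_2 = 164, r_2 = 68, x0_3 = 228, y0_3 = 132, y1_3 = 256, x1_4 = 224, y1_4 = 152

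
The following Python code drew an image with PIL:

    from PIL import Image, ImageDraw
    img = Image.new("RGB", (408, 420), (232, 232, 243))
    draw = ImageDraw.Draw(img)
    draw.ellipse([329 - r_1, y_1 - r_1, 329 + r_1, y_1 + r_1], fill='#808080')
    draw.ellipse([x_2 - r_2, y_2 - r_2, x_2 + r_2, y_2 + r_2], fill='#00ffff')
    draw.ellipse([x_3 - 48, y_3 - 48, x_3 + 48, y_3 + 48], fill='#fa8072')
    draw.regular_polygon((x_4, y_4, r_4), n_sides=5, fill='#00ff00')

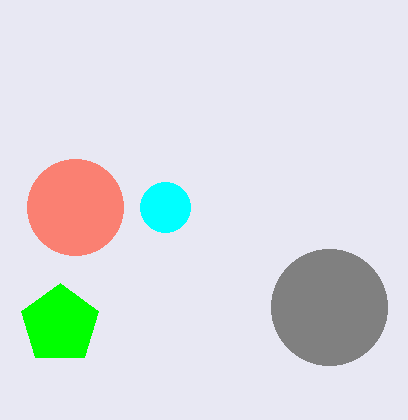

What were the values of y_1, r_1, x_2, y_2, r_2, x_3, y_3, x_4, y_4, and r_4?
y_1 = 307, r_1 = 58, x_2 = 165, y_2 = 207, r_2 = 25, x_3 = 75, y_3 = 207, x_4 = 60, y_4 = 324, r_4 = 41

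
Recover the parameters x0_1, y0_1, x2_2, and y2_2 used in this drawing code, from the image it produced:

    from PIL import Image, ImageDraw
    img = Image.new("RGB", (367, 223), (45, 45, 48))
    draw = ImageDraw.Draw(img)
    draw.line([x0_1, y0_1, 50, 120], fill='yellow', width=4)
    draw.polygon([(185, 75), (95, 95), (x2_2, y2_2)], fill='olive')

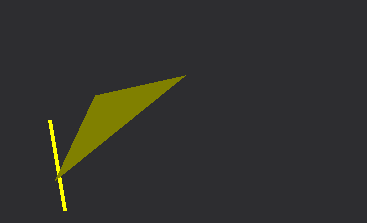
x0_1 = 65
y0_1 = 210
x2_2 = 55
y2_2 = 180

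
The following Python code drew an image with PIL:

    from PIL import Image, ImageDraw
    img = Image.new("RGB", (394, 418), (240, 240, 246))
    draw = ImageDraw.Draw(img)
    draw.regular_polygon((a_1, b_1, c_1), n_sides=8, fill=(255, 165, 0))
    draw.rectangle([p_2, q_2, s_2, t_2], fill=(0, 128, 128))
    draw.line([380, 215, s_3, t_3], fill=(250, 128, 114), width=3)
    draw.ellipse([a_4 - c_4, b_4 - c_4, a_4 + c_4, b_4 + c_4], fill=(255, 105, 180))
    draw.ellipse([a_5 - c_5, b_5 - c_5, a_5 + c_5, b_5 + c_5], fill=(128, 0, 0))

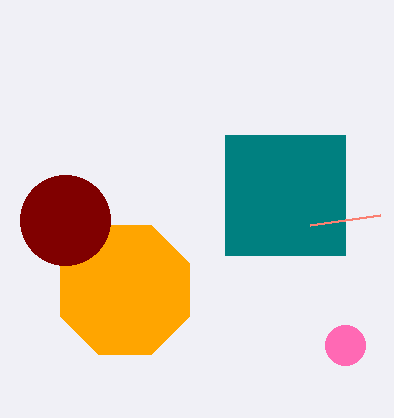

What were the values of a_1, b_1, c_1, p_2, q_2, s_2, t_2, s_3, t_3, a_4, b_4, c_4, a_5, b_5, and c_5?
a_1 = 125, b_1 = 290, c_1 = 70, p_2 = 225, q_2 = 135, s_2 = 345, t_2 = 255, s_3 = 310, t_3 = 225, a_4 = 345, b_4 = 345, c_4 = 20, a_5 = 65, b_5 = 220, c_5 = 45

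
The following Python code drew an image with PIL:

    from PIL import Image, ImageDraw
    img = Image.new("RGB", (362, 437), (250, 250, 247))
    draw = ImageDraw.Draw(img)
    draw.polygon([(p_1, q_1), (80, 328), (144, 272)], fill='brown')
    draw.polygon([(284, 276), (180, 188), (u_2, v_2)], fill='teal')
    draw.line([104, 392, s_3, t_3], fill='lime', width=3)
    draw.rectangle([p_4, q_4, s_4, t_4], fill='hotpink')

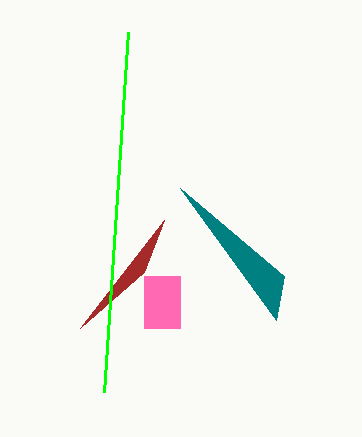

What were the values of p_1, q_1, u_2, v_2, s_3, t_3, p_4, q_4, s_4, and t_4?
p_1 = 164, q_1 = 220, u_2 = 276, v_2 = 320, s_3 = 128, t_3 = 32, p_4 = 144, q_4 = 276, s_4 = 180, t_4 = 328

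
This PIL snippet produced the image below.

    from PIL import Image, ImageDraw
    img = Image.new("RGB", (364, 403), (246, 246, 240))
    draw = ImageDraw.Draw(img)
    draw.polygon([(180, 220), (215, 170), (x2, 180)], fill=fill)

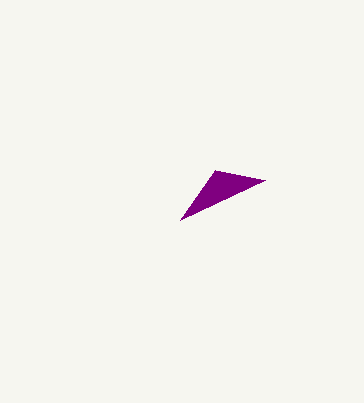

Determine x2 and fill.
x2 = 265; fill = 'purple'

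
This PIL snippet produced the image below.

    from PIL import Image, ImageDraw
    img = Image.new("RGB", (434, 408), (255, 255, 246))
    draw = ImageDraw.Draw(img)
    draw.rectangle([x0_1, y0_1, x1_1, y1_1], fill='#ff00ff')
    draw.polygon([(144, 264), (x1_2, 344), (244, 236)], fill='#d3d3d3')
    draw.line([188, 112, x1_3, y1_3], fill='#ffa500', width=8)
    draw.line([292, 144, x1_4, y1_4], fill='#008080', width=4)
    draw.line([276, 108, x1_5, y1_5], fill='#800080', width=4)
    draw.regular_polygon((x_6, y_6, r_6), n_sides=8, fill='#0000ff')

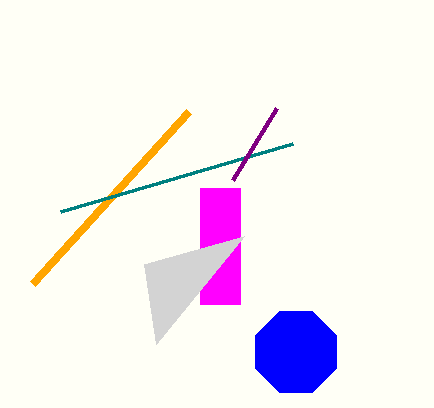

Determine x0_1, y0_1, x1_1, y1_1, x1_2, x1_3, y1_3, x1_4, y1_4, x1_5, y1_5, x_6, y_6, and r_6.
x0_1 = 200, y0_1 = 188, x1_1 = 240, y1_1 = 304, x1_2 = 156, x1_3 = 32, y1_3 = 284, x1_4 = 60, y1_4 = 212, x1_5 = 232, y1_5 = 180, x_6 = 296, y_6 = 352, r_6 = 44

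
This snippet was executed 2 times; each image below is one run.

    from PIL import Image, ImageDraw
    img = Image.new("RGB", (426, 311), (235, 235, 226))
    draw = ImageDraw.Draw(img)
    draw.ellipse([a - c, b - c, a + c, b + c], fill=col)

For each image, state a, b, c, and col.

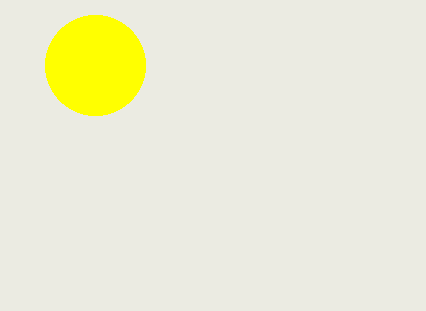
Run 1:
a = 95; b = 65; c = 50; col = 'yellow'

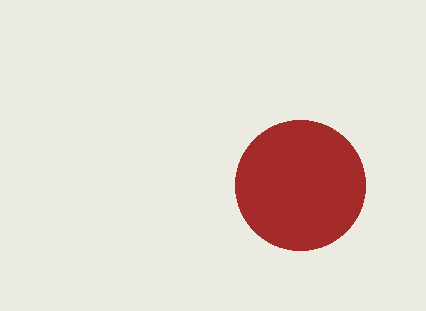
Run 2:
a = 300; b = 185; c = 65; col = 'brown'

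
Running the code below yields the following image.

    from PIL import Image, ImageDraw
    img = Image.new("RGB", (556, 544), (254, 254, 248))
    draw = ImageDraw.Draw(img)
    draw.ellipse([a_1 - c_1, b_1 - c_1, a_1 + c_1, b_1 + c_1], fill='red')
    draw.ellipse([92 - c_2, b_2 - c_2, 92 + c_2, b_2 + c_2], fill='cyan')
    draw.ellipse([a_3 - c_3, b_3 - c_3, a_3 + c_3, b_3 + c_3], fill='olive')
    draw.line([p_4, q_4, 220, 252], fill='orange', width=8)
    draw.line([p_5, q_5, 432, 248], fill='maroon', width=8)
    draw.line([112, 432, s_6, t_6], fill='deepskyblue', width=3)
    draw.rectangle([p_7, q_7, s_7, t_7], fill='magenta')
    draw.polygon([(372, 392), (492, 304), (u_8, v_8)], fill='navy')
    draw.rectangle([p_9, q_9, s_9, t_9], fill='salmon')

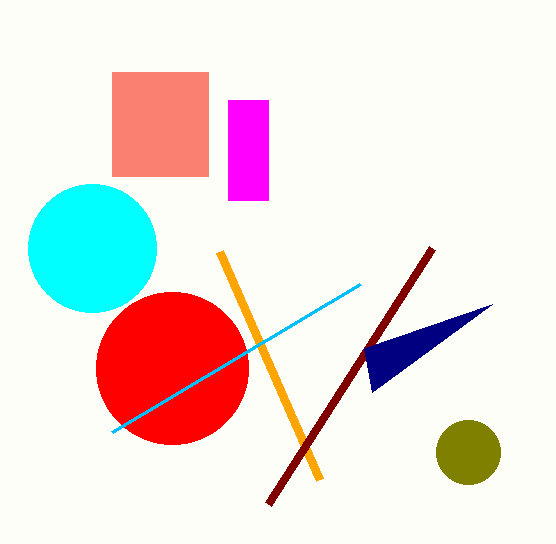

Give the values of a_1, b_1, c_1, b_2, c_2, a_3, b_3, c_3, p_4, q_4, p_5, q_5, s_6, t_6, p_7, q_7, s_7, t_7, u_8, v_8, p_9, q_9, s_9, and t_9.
a_1 = 172; b_1 = 368; c_1 = 76; b_2 = 248; c_2 = 64; a_3 = 468; b_3 = 452; c_3 = 32; p_4 = 320; q_4 = 480; p_5 = 268; q_5 = 504; s_6 = 360; t_6 = 284; p_7 = 228; q_7 = 100; s_7 = 268; t_7 = 200; u_8 = 364; v_8 = 348; p_9 = 112; q_9 = 72; s_9 = 208; t_9 = 176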